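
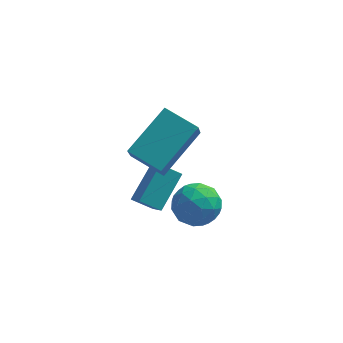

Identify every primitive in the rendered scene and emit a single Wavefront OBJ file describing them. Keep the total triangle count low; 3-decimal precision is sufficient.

v -1.87 -0.318 -1.497
v -1.885 -1.081 -0.507
v -0.784 1.07 -0.411
v -0.799 0.307 0.579
v -0.721 -0.887 -1.919
v -0.736 -1.65 -0.929
v 0.365 0.501 -0.833
v 0.35 -0.262 0.157
v -1.971 0.345 -4.554
v -1.594 -0.445 -3.823
v -1.372 1.503 -3.61
v -0.995 0.714 -2.88
v -1.225 0.306 -4.98
v -0.848 -0.483 -4.25
v -0.626 1.465 -4.037
v -0.249 0.675 -3.306
v 0.143 -0.097 -3.99
v 0.822 -0.649 -4.217
v -0.122 -0.911 -2.803
v 0.557 -1.463 -3.03
v 0.732 -0.619 -2.757
v 0.896 -0.116 -3.49
v -0.196 -1.444 -3.53
v -0.032 -0.941 -4.263
v 0.613 -1.481 -3.933
v 1.187 -0.971 -3.455
v -0.487 -0.589 -3.565
v 0.087 -0.079 -3.087
v 0.506 -0.301 -4.207
v 0.194 -1.259 -2.813
v 0.297 -0.763 -2.652
v 0.697 -1.087 -2.785
v 0.549 0.012 -3.78
v 0.948 -0.312 -3.914
v 0.896 -0.295 -3.055
v -0.248 -1.248 -3.106
v 0.151 -1.572 -3.24
v 0.003 -0.473 -4.235
v 0.403 -0.797 -4.368
v -0.196 -1.265 -3.965
v 0.782 -1.115 -4.174
v 0.626 -1.594 -3.477
v 0.184 -1.583 -3.77
v 0.28 -1.287 -4.201
v 1.119 -0.815 -3.893
v 0.964 -1.294 -3.196
v 1.067 -0.798 -3.035
v 1.163 -0.502 -3.466
v 0.996 -1.305 -3.726
v -0.264 -0.266 -3.824
v -0.419 -0.745 -3.127
v -0.463 -1.058 -3.554
v -0.367 -0.762 -3.985
v 0.074 0.034 -3.543
v -0.082 -0.445 -2.846
v 0.42 -0.273 -2.819
v 0.516 0.023 -3.25
v -0.296 -0.255 -3.294
f 2 4 1
f 5 2 1
f 1 4 3
f 3 5 1
f 2 8 4
f 6 2 5
f 6 8 2
f 4 8 3
f 7 5 3
f 3 8 7
f 7 6 5
f 8 6 7
f 10 12 9
f 13 10 9
f 9 12 11
f 11 13 9
f 10 16 12
f 14 10 13
f 14 16 10
f 12 16 11
f 15 13 11
f 11 16 15
f 15 14 13
f 16 14 15
f 17 54 33
f 54 28 57
f 33 57 22
f 54 57 33
f 17 33 29
f 33 22 34
f 29 34 18
f 33 34 29
f 17 29 38
f 29 18 39
f 38 39 24
f 29 39 38
f 17 38 50
f 38 24 53
f 50 53 27
f 38 53 50
f 17 50 54
f 50 27 58
f 54 58 28
f 50 58 54
f 18 34 45
f 34 22 48
f 45 48 26
f 34 48 45
f 22 57 35
f 57 28 56
f 35 56 21
f 57 56 35
f 28 58 55
f 58 27 51
f 55 51 19
f 58 51 55
f 27 53 52
f 53 24 40
f 52 40 23
f 53 40 52
f 24 39 44
f 39 18 41
f 44 41 25
f 39 41 44
f 20 46 32
f 46 26 47
f 32 47 21
f 46 47 32
f 20 32 30
f 32 21 31
f 30 31 19
f 32 31 30
f 20 30 37
f 30 19 36
f 37 36 23
f 30 36 37
f 20 37 42
f 37 23 43
f 42 43 25
f 37 43 42
f 20 42 46
f 42 25 49
f 46 49 26
f 42 49 46
f 21 47 35
f 47 26 48
f 35 48 22
f 47 48 35
f 19 31 55
f 31 21 56
f 55 56 28
f 31 56 55
f 23 36 52
f 36 19 51
f 52 51 27
f 36 51 52
f 25 43 44
f 43 23 40
f 44 40 24
f 43 40 44
f 26 49 45
f 49 25 41
f 45 41 18
f 49 41 45



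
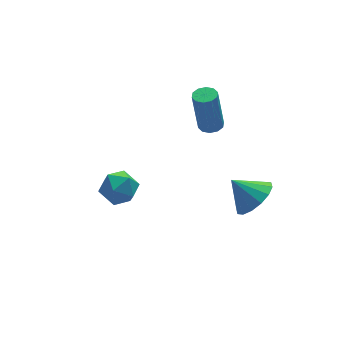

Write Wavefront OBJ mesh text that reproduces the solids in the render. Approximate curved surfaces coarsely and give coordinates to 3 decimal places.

v 3.803 0.77 -1.775
v 4.367 0.658 -1.701
v 4.122 0.819 0.428
v 3.557 0.93 0.355
v 4.328 1.013 -1.733
v 4.082 1.174 0.397
v 4.087 1.275 -1.78
v 3.842 1.435 0.35
v 3.739 1.344 -1.826
v 3.493 1.504 0.304
v 3.414 1.194 -1.852
v 3.169 1.354 0.278
v 3.238 0.881 -1.848
v 2.993 1.042 0.281
v 3.278 0.526 -1.817
v 3.032 0.687 0.313
v 3.518 0.265 -1.77
v 3.273 0.425 0.36
v 3.867 0.196 -1.724
v 3.621 0.356 0.406
v 4.191 0.346 -1.698
v 3.946 0.506 0.432
v -1.054 -1.178 -2.31
v -0.637 -1.84 -1.796
v -2.403 -1.62 -1.784
v -1.986 -2.282 -1.27
v -1.873 -1.378 -1.052
v -1.039 -1.105 -1.377
v -2.001 -2.355 -2.203
v -1.167 -2.082 -2.528
v -1.222 -2.567 -1.729
v -1.143 -1.963 -1.018
v -1.897 -1.497 -2.562
v -1.818 -0.893 -1.851
v 3.827 -3.716 -2.817
v 4.534 -3.961 -2.067
v 3.053 -3.024 -1.863
v 4.706 -3.483 -2.273
v 4.643 -3.067 -2.625
v 4.361 -2.825 -3.029
v 3.936 -2.821 -3.376
v 3.482 -3.058 -3.573
v 3.12 -3.47 -3.568
v 2.948 -3.948 -3.362
v 3.011 -4.364 -3.009
v 3.293 -4.606 -2.606
v 3.718 -4.61 -2.259
v 4.172 -4.373 -2.061
f 2 1 5
f 2 5 3
f 3 5 6
f 3 6 4
f 5 1 7
f 5 7 6
f 6 7 8
f 6 8 4
f 7 1 9
f 7 9 8
f 8 9 10
f 8 10 4
f 9 1 11
f 9 11 10
f 10 11 12
f 10 12 4
f 11 1 13
f 11 13 12
f 12 13 14
f 12 14 4
f 13 1 15
f 13 15 14
f 14 15 16
f 14 16 4
f 15 1 17
f 15 17 16
f 16 17 18
f 16 18 4
f 17 1 19
f 17 19 18
f 18 19 20
f 18 20 4
f 19 1 21
f 19 21 20
f 20 21 22
f 20 22 4
f 21 1 2
f 21 2 22
f 22 2 3
f 22 3 4
f 23 34 28
f 23 28 24
f 23 24 30
f 23 30 33
f 23 33 34
f 24 28 32
f 28 34 27
f 34 33 25
f 33 30 29
f 30 24 31
f 26 32 27
f 26 27 25
f 26 25 29
f 26 29 31
f 26 31 32
f 27 32 28
f 25 27 34
f 29 25 33
f 31 29 30
f 32 31 24
f 36 35 38
f 36 38 37
f 38 35 39
f 38 39 37
f 39 35 40
f 39 40 37
f 40 35 41
f 40 41 37
f 41 35 42
f 41 42 37
f 42 35 43
f 42 43 37
f 43 35 44
f 43 44 37
f 44 35 45
f 44 45 37
f 45 35 46
f 45 46 37
f 46 35 47
f 46 47 37
f 47 35 48
f 47 48 37
f 48 35 36
f 48 36 37



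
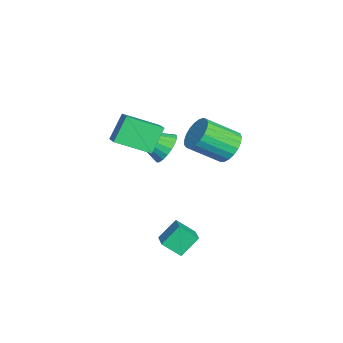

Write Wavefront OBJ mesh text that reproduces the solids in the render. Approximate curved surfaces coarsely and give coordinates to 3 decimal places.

v -2.013 4.135 1.348
v -1.561 3.727 0.685
v -1.375 2.236 1.729
v -1.827 2.645 2.392
v -1.286 3.895 0.875
v -1.1 2.404 1.92
v -1.136 4.104 1.147
v -0.95 2.613 2.191
v -1.138 4.319 1.453
v -0.952 2.828 2.498
v -1.291 4.501 1.742
v -1.105 3.011 2.786
v -1.569 4.621 1.962
v -1.383 3.13 3.007
v -1.924 4.657 2.076
v -1.738 3.166 3.121
v -2.294 4.602 2.064
v -2.108 3.111 3.109
v -2.615 4.467 1.928
v -2.429 2.976 2.973
v -2.833 4.275 1.692
v -2.647 2.784 2.737
v -2.908 4.058 1.396
v -2.722 2.567 2.441
v -2.829 3.855 1.092
v -2.643 2.364 2.137
v -2.609 3.7 0.832
v -2.423 2.209 1.877
v -2.285 3.621 0.661
v -2.099 2.13 1.706
v -1.915 3.63 0.609
v -1.729 2.139 1.654
v -2.946 1.329 0.576
v -2.233 1.581 1.026
v -3.034 -0.509 1.744
v -2.504 1.722 1.227
v -2.852 1.795 1.316
v -3.215 1.788 1.277
v -3.533 1.701 1.116
v -3.748 1.55 0.862
v -3.825 1.36 0.559
v -3.75 1.166 0.258
v -3.536 0.999 0.012
v -3.22 0.89 -0.136
v -2.857 0.856 -0.161
v -2.509 0.905 -0.059
v -2.236 1.026 0.153
v -2.087 1.2 0.438
v -2.085 1.397 0.747
v 2.403 1.096 -1.412
v 2.006 1.835 -0.567
v 2.485 1.925 -2.099
v 2.088 2.664 -1.255
v 3.352 1.256 -1.105
v 2.955 1.995 -0.261
v 3.434 2.085 -1.793
v 3.037 2.824 -0.948
v -0.088 -1.051 3.132
v -0.762 -0.526 4.303
v -0.191 0.556 2.352
v -0.865 1.082 3.523
v 0.725 -0.822 3.497
v 0.051 -0.296 4.668
v 0.622 0.786 2.717
v -0.052 1.311 3.888
f 2 1 5
f 2 5 3
f 3 5 6
f 3 6 4
f 5 1 7
f 5 7 6
f 6 7 8
f 6 8 4
f 7 1 9
f 7 9 8
f 8 9 10
f 8 10 4
f 9 1 11
f 9 11 10
f 10 11 12
f 10 12 4
f 11 1 13
f 11 13 12
f 12 13 14
f 12 14 4
f 13 1 15
f 13 15 14
f 14 15 16
f 14 16 4
f 15 1 17
f 15 17 16
f 16 17 18
f 16 18 4
f 17 1 19
f 17 19 18
f 18 19 20
f 18 20 4
f 19 1 21
f 19 21 20
f 20 21 22
f 20 22 4
f 21 1 23
f 21 23 22
f 22 23 24
f 22 24 4
f 23 1 25
f 23 25 24
f 24 25 26
f 24 26 4
f 25 1 27
f 25 27 26
f 26 27 28
f 26 28 4
f 27 1 29
f 27 29 28
f 28 29 30
f 28 30 4
f 29 1 31
f 29 31 30
f 30 31 32
f 30 32 4
f 31 1 2
f 31 2 32
f 32 2 3
f 32 3 4
f 34 33 36
f 34 36 35
f 36 33 37
f 36 37 35
f 37 33 38
f 37 38 35
f 38 33 39
f 38 39 35
f 39 33 40
f 39 40 35
f 40 33 41
f 40 41 35
f 41 33 42
f 41 42 35
f 42 33 43
f 42 43 35
f 43 33 44
f 43 44 35
f 44 33 45
f 44 45 35
f 45 33 46
f 45 46 35
f 46 33 47
f 46 47 35
f 47 33 48
f 47 48 35
f 48 33 49
f 48 49 35
f 49 33 34
f 49 34 35
f 51 53 50
f 54 51 50
f 50 53 52
f 52 54 50
f 51 57 53
f 55 51 54
f 55 57 51
f 53 57 52
f 56 54 52
f 52 57 56
f 56 55 54
f 57 55 56
f 59 61 58
f 62 59 58
f 58 61 60
f 60 62 58
f 59 65 61
f 63 59 62
f 63 65 59
f 61 65 60
f 64 62 60
f 60 65 64
f 64 63 62
f 65 63 64



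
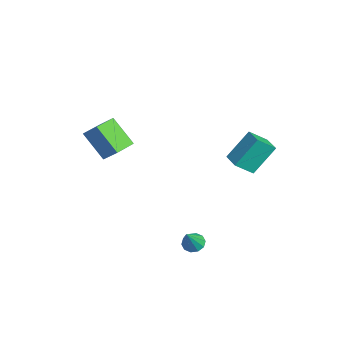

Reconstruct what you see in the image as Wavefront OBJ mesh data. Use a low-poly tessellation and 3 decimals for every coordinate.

v 2.827 3.206 2.644
v 2.913 2.132 3.506
v 2.531 4.519 4.308
v 2.618 3.445 5.17
v 4.062 3.375 2.73
v 4.149 2.301 3.592
v 3.767 4.688 4.394
v 3.853 3.614 5.256
v 3.592 0.153 -2.891
v 4.087 -0.114 -3.29
v 4.388 -0.433 -1.509
v 4.201 0.284 -3.187
v 4.082 0.631 -2.971
v 3.776 0.796 -2.725
v 3.399 0.716 -2.542
v 3.096 0.42 -2.493
v 2.982 0.022 -2.596
v 3.101 -0.326 -2.812
v 3.408 -0.491 -3.058
v 3.784 -0.41 -3.241
v -4.557 -3.642 2.186
v -3.852 -2.955 3.109
v -3.42 -2.675 0.598
v -2.715 -1.987 1.521
v -3.505 -4.793 2.239
v -2.8 -4.105 3.162
v -2.368 -3.825 0.651
v -1.663 -3.138 1.574
f 2 4 1
f 5 2 1
f 1 4 3
f 3 5 1
f 2 8 4
f 6 2 5
f 6 8 2
f 4 8 3
f 7 5 3
f 3 8 7
f 7 6 5
f 8 6 7
f 10 9 12
f 10 12 11
f 12 9 13
f 12 13 11
f 13 9 14
f 13 14 11
f 14 9 15
f 14 15 11
f 15 9 16
f 15 16 11
f 16 9 17
f 16 17 11
f 17 9 18
f 17 18 11
f 18 9 19
f 18 19 11
f 19 9 20
f 19 20 11
f 20 9 10
f 20 10 11
f 22 24 21
f 25 22 21
f 21 24 23
f 23 25 21
f 22 28 24
f 26 22 25
f 26 28 22
f 24 28 23
f 27 25 23
f 23 28 27
f 27 26 25
f 28 26 27



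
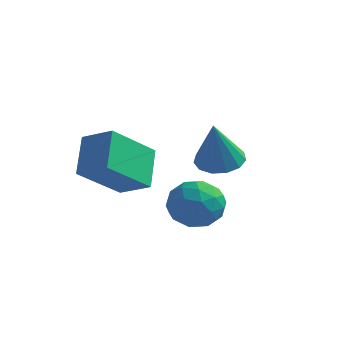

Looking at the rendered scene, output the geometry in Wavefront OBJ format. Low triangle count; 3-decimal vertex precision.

v 2.752 4.077 -0.936
v 3.267 4.715 -0.713
v 2.988 3.283 0.796
v 2.824 4.851 -0.591
v 2.358 4.74 -0.579
v 2.018 4.419 -0.679
v 1.91 3.989 -0.862
v 2.07 3.588 -1.068
v 2.446 3.341 -1.232
v 2.92 3.328 -1.302
v 3.34 3.553 -1.256
v 3.574 3.944 -1.109
v 3.547 4.378 -0.906
v 0.52 1.692 -2.117
v 0.031 0.028 -0.881
v 0.015 2.715 -0.939
v -0.474 1.051 0.297
v 1.674 1.709 -1.637
v 1.185 0.045 -0.401
v 1.169 2.732 -0.459
v 0.68 1.068 0.777
v 3.772 1.719 -1.219
v 4.627 1.243 -1.232
v 3.113 0.557 -2.068
v 3.968 0.081 -2.081
v 3.468 0.166 -1.244
v 3.875 0.884 -0.72
v 3.865 0.916 -2.58
v 4.272 1.634 -2.056
v 4.684 0.747 -2.073
v 4.438 0.284 -1.248
v 3.302 1.516 -2.052
v 3.056 1.053 -1.227
v 4.257 1.583 -1.151
v 3.483 0.217 -2.149
v 3.189 0.267 -1.657
v 3.691 -0.012 -1.665
v 3.816 1.372 -0.85
v 4.318 1.092 -0.858
v 3.636 0.459 -0.865
v 3.422 0.708 -2.442
v 3.924 0.428 -2.45
v 4.049 1.812 -1.635
v 4.551 1.533 -1.643
v 4.104 1.341 -2.435
v 4.793 1.012 -1.653
v 4.406 0.329 -2.152
v 4.346 0.819 -2.445
v 4.585 1.241 -2.137
v 4.649 0.739 -1.168
v 4.261 0.057 -1.667
v 3.967 0.106 -1.175
v 4.207 0.528 -0.867
v 4.682 0.448 -1.662
v 3.479 1.743 -1.633
v 3.091 1.061 -2.132
v 3.533 1.272 -2.433
v 3.773 1.694 -2.125
v 3.334 1.471 -1.148
v 2.947 0.788 -1.647
v 3.155 0.559 -1.163
v 3.394 0.981 -0.855
v 3.058 1.352 -1.638
f 2 1 4
f 2 4 3
f 4 1 5
f 4 5 3
f 5 1 6
f 5 6 3
f 6 1 7
f 6 7 3
f 7 1 8
f 7 8 3
f 8 1 9
f 8 9 3
f 9 1 10
f 9 10 3
f 10 1 11
f 10 11 3
f 11 1 12
f 11 12 3
f 12 1 13
f 12 13 3
f 13 1 2
f 13 2 3
f 15 17 14
f 18 15 14
f 14 17 16
f 16 18 14
f 15 21 17
f 19 15 18
f 19 21 15
f 17 21 16
f 20 18 16
f 16 21 20
f 20 19 18
f 21 19 20
f 22 59 38
f 59 33 62
f 38 62 27
f 59 62 38
f 22 38 34
f 38 27 39
f 34 39 23
f 38 39 34
f 22 34 43
f 34 23 44
f 43 44 29
f 34 44 43
f 22 43 55
f 43 29 58
f 55 58 32
f 43 58 55
f 22 55 59
f 55 32 63
f 59 63 33
f 55 63 59
f 23 39 50
f 39 27 53
f 50 53 31
f 39 53 50
f 27 62 40
f 62 33 61
f 40 61 26
f 62 61 40
f 33 63 60
f 63 32 56
f 60 56 24
f 63 56 60
f 32 58 57
f 58 29 45
f 57 45 28
f 58 45 57
f 29 44 49
f 44 23 46
f 49 46 30
f 44 46 49
f 25 51 37
f 51 31 52
f 37 52 26
f 51 52 37
f 25 37 35
f 37 26 36
f 35 36 24
f 37 36 35
f 25 35 42
f 35 24 41
f 42 41 28
f 35 41 42
f 25 42 47
f 42 28 48
f 47 48 30
f 42 48 47
f 25 47 51
f 47 30 54
f 51 54 31
f 47 54 51
f 26 52 40
f 52 31 53
f 40 53 27
f 52 53 40
f 24 36 60
f 36 26 61
f 60 61 33
f 36 61 60
f 28 41 57
f 41 24 56
f 57 56 32
f 41 56 57
f 30 48 49
f 48 28 45
f 49 45 29
f 48 45 49
f 31 54 50
f 54 30 46
f 50 46 23
f 54 46 50



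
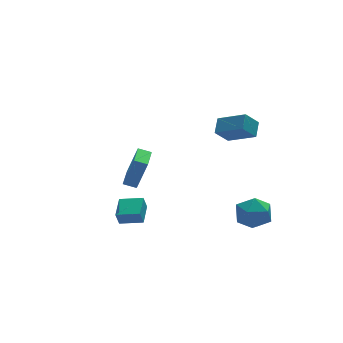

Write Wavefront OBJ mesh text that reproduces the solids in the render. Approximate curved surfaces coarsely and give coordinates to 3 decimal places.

v 3.577 -2.317 -2.286
v 4.015 -2.74 -3.294
v 2.705 -3.98 -1.966
v 3.143 -4.403 -2.974
v 3.86 -4.188 -2.065
v 4.399 -3.16 -2.262
v 2.321 -3.56 -2.998
v 2.86 -2.532 -3.195
v 3.239 -3.509 -3.734
v 4.19 -3.896 -3.157
v 2.53 -2.824 -2.103
v 3.481 -3.211 -1.526
v -2.416 2.124 -2.541
v -1.806 1.922 -0.574
v -1.701 3.61 -2.611
v -1.091 3.408 -0.643
v -1.709 1.772 -2.797
v -1.099 1.57 -0.829
v -0.994 3.258 -2.866
v -0.384 3.056 -0.899
v 3.112 -2.146 3.501
v 3.576 -1.332 4.077
v 1.957 -0.894 2.661
v 2.421 -0.079 3.236
v 3.959 -1.981 2.584
v 4.423 -1.166 3.159
v 2.804 -0.728 1.743
v 3.268 0.086 2.319
v -4.561 -4.126 -1.078
v -4.791 -4.229 -0.266
v -3.978 -2.927 -0.76
v -4.208 -3.031 0.052
v -3.412 -4.749 -0.832
v -3.642 -4.853 -0.02
v -2.829 -3.551 -0.514
v -3.059 -3.654 0.298
f 1 12 6
f 1 6 2
f 1 2 8
f 1 8 11
f 1 11 12
f 2 6 10
f 6 12 5
f 12 11 3
f 11 8 7
f 8 2 9
f 4 10 5
f 4 5 3
f 4 3 7
f 4 7 9
f 4 9 10
f 5 10 6
f 3 5 12
f 7 3 11
f 9 7 8
f 10 9 2
f 14 16 13
f 17 14 13
f 13 16 15
f 15 17 13
f 14 20 16
f 18 14 17
f 18 20 14
f 16 20 15
f 19 17 15
f 15 20 19
f 19 18 17
f 20 18 19
f 22 24 21
f 25 22 21
f 21 24 23
f 23 25 21
f 22 28 24
f 26 22 25
f 26 28 22
f 24 28 23
f 27 25 23
f 23 28 27
f 27 26 25
f 28 26 27
f 30 32 29
f 33 30 29
f 29 32 31
f 31 33 29
f 30 36 32
f 34 30 33
f 34 36 30
f 32 36 31
f 35 33 31
f 31 36 35
f 35 34 33
f 36 34 35



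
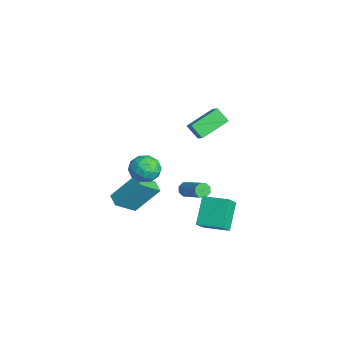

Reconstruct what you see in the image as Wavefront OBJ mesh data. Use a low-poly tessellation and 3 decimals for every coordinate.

v -1.945 1.342 -3.523
v -1.641 1.093 -3.864
v -0.072 1.629 -2.858
v -0.375 1.878 -2.517
v -1.706 1.472 -3.966
v -0.136 2.009 -2.96
v -1.91 1.775 -3.808
v -0.34 2.312 -2.803
v -2.135 1.824 -3.484
v -0.565 2.361 -2.478
v -2.248 1.591 -3.182
v -0.679 2.127 -2.176
v -2.184 1.211 -3.08
v -0.614 1.748 -2.074
v -1.98 0.908 -3.237
v -0.41 1.445 -2.232
v -1.755 0.859 -3.562
v -0.185 1.396 -2.556
v -3.946 1.906 0.446
v -3.228 1.983 0.967
v -4.619 3.643 1.117
v -3.901 3.72 1.637
v -3.419 2.42 -0.357
v -2.701 2.497 0.163
v -4.092 4.157 0.313
v -3.374 4.234 0.834
v 0.916 -2.601 -1.546
v 1.235 -3.786 -0.566
v 1.127 -1.249 0.021
v 1.446 -2.434 1.001
v 1.734 -2.526 -1.721
v 2.053 -3.711 -0.741
v 1.945 -1.174 -0.154
v 2.264 -2.359 0.826
v 2.47 1.117 -3.332
v 3.014 0.534 -2.518
v 1.272 1.813 -2.032
v 1.816 1.23 -1.218
v 3.424 2.33 -3.102
v 3.968 1.747 -2.288
v 2.226 3.026 -1.802
v 2.77 2.443 -0.988
v 3.889 -1.982 2.584
v 4.417 -1.885 3.338
v 3.123 -3.075 3.262
v 3.651 -2.978 4.016
v 3.052 -2.312 3.781
v 3.526 -1.637 3.362
v 4.014 -3.323 3.238
v 4.488 -2.648 2.819
v 4.494 -2.713 3.742
v 3.9 -2.089 4.077
v 3.64 -2.871 2.523
v 3.046 -2.247 2.858
v 4.22 -1.838 2.901
v 3.32 -3.122 3.699
v 2.968 -2.731 3.56
v 3.278 -2.674 4.003
v 3.697 -1.692 2.915
v 4.007 -1.634 3.359
v 3.205 -1.886 3.619
v 3.533 -3.326 3.241
v 3.843 -3.268 3.685
v 4.262 -2.286 2.597
v 4.572 -2.229 3.04
v 4.335 -3.074 2.981
v 4.576 -2.267 3.582
v 4.126 -2.91 3.981
v 4.339 -3.113 3.524
v 4.618 -2.716 3.277
v 4.227 -1.9 3.779
v 3.776 -2.542 4.178
v 3.424 -2.151 4.04
v 3.703 -1.754 3.793
v 4.272 -2.387 4.017
v 3.764 -2.418 2.422
v 3.313 -3.06 2.821
v 3.837 -3.206 2.807
v 4.116 -2.809 2.56
v 3.414 -2.05 2.619
v 2.964 -2.693 3.018
v 2.922 -2.244 3.323
v 3.201 -1.847 3.076
v 3.268 -2.573 2.583
f 2 1 5
f 2 5 3
f 3 5 6
f 3 6 4
f 5 1 7
f 5 7 6
f 6 7 8
f 6 8 4
f 7 1 9
f 7 9 8
f 8 9 10
f 8 10 4
f 9 1 11
f 9 11 10
f 10 11 12
f 10 12 4
f 11 1 13
f 11 13 12
f 12 13 14
f 12 14 4
f 13 1 15
f 13 15 14
f 14 15 16
f 14 16 4
f 15 1 17
f 15 17 16
f 16 17 18
f 16 18 4
f 17 1 2
f 17 2 18
f 18 2 3
f 18 3 4
f 20 22 19
f 23 20 19
f 19 22 21
f 21 23 19
f 20 26 22
f 24 20 23
f 24 26 20
f 22 26 21
f 25 23 21
f 21 26 25
f 25 24 23
f 26 24 25
f 28 30 27
f 31 28 27
f 27 30 29
f 29 31 27
f 28 34 30
f 32 28 31
f 32 34 28
f 30 34 29
f 33 31 29
f 29 34 33
f 33 32 31
f 34 32 33
f 36 38 35
f 39 36 35
f 35 38 37
f 37 39 35
f 36 42 38
f 40 36 39
f 40 42 36
f 38 42 37
f 41 39 37
f 37 42 41
f 41 40 39
f 42 40 41
f 43 80 59
f 80 54 83
f 59 83 48
f 80 83 59
f 43 59 55
f 59 48 60
f 55 60 44
f 59 60 55
f 43 55 64
f 55 44 65
f 64 65 50
f 55 65 64
f 43 64 76
f 64 50 79
f 76 79 53
f 64 79 76
f 43 76 80
f 76 53 84
f 80 84 54
f 76 84 80
f 44 60 71
f 60 48 74
f 71 74 52
f 60 74 71
f 48 83 61
f 83 54 82
f 61 82 47
f 83 82 61
f 54 84 81
f 84 53 77
f 81 77 45
f 84 77 81
f 53 79 78
f 79 50 66
f 78 66 49
f 79 66 78
f 50 65 70
f 65 44 67
f 70 67 51
f 65 67 70
f 46 72 58
f 72 52 73
f 58 73 47
f 72 73 58
f 46 58 56
f 58 47 57
f 56 57 45
f 58 57 56
f 46 56 63
f 56 45 62
f 63 62 49
f 56 62 63
f 46 63 68
f 63 49 69
f 68 69 51
f 63 69 68
f 46 68 72
f 68 51 75
f 72 75 52
f 68 75 72
f 47 73 61
f 73 52 74
f 61 74 48
f 73 74 61
f 45 57 81
f 57 47 82
f 81 82 54
f 57 82 81
f 49 62 78
f 62 45 77
f 78 77 53
f 62 77 78
f 51 69 70
f 69 49 66
f 70 66 50
f 69 66 70
f 52 75 71
f 75 51 67
f 71 67 44
f 75 67 71



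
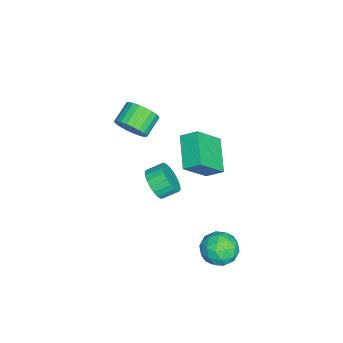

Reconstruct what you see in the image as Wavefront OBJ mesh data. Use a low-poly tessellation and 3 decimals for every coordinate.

v 1.234 2.063 0.918
v -0.64 1.536 1.877
v 1.285 3.016 1.541
v -0.589 2.49 2.5
v 2.309 1.01 2.44
v 0.435 0.484 3.399
v 2.36 1.964 3.063
v 0.486 1.437 4.022
v 3.359 4.053 -2.948
v 3.98 3.695 -3.842
v 2.22 2.605 -3.158
v 2.841 2.247 -4.052
v 3.28 2.201 -2.994
v 3.984 3.096 -2.865
v 2.216 3.204 -4.135
v 2.92 4.099 -4.006
v 3.273 3.17 -4.576
v 3.931 2.55 -3.871
v 2.269 3.75 -3.129
v 2.927 3.13 -2.424
v 3.77 4.001 -3.377
v 2.43 2.299 -3.623
v 2.689 2.272 -3.002
v 3.053 2.061 -3.527
v 3.772 3.649 -2.802
v 4.137 3.439 -3.328
v 3.725 2.561 -2.829
v 2.063 2.861 -3.672
v 2.428 2.651 -4.198
v 3.147 4.239 -3.473
v 3.511 4.028 -3.998
v 2.475 3.739 -4.171
v 3.719 3.482 -4.334
v 3.049 2.631 -4.457
v 2.682 3.193 -4.506
v 3.096 3.719 -4.43
v 4.106 3.117 -3.919
v 3.436 2.266 -4.043
v 3.694 2.24 -3.421
v 4.108 2.766 -3.345
v 3.69 2.809 -4.35
v 2.764 4.034 -2.957
v 2.094 3.183 -3.081
v 2.092 3.534 -3.655
v 2.506 4.06 -3.579
v 3.151 3.669 -2.543
v 2.481 2.818 -2.666
v 3.104 2.581 -2.57
v 3.518 3.107 -2.494
v 2.51 3.491 -2.65
v 3.282 -0.333 1.819
v 4.048 -0.407 2.41
v 3.744 0.44 2.911
v 2.978 0.513 2.321
v 4.194 -0.178 2.111
v 3.89 0.669 2.612
v 4.182 0.024 1.762
v 3.878 0.871 2.263
v 4.015 0.164 1.423
v 3.71 1.011 1.924
v 3.72 0.218 1.153
v 3.416 1.065 1.654
v 3.35 0.177 0.998
v 3.046 1.024 1.499
v 2.969 0.048 0.985
v 2.664 0.895 1.486
v 2.641 -0.148 1.116
v 2.337 0.699 1.617
v 2.424 -0.375 1.369
v 2.12 0.472 1.87
v 2.356 -0.595 1.7
v 2.052 0.252 2.201
v 2.448 -0.77 2.051
v 2.143 0.077 2.552
v 2.684 -0.87 2.363
v 2.379 -0.023 2.864
v 3.023 -0.877 2.58
v 2.719 -0.03 3.081
v 3.408 -0.789 2.666
v 3.103 0.057 3.167
v 3.77 -0.623 2.606
v 3.466 0.223 3.107
v -3.14 -3.005 -0.16
v -2.803 -3.469 0.719
v -3.982 -2.998 1.42
v -4.32 -2.535 0.54
v -2.633 -3.097 0.755
v -3.813 -2.627 1.455
v -2.542 -2.712 0.651
v -3.721 -2.241 1.351
v -2.541 -2.371 0.423
v -3.72 -1.901 1.124
v -2.631 -2.127 0.107
v -3.81 -1.656 0.808
v -2.799 -2.016 -0.25
v -3.978 -1.546 0.451
v -3.019 -2.056 -0.593
v -4.198 -1.586 0.107
v -3.258 -2.241 -0.871
v -4.437 -1.771 -0.17
v -3.478 -2.542 -1.04
v -4.657 -2.071 -0.339
v -3.647 -2.913 -1.075
v -4.827 -2.443 -0.375
v -3.739 -3.299 -0.971
v -4.918 -2.828 -0.271
v -3.74 -3.639 -0.744
v -4.919 -3.169 -0.043
v -3.65 -3.884 -0.428
v -4.829 -3.413 0.273
v -3.482 -3.994 -0.071
v -4.661 -3.524 0.63
v -3.262 -3.954 0.273
v -4.441 -3.484 0.973
v -3.023 -3.769 0.55
v -4.202 -3.299 1.251
f 2 4 1
f 5 2 1
f 1 4 3
f 3 5 1
f 2 8 4
f 6 2 5
f 6 8 2
f 4 8 3
f 7 5 3
f 3 8 7
f 7 6 5
f 8 6 7
f 9 46 25
f 46 20 49
f 25 49 14
f 46 49 25
f 9 25 21
f 25 14 26
f 21 26 10
f 25 26 21
f 9 21 30
f 21 10 31
f 30 31 16
f 21 31 30
f 9 30 42
f 30 16 45
f 42 45 19
f 30 45 42
f 9 42 46
f 42 19 50
f 46 50 20
f 42 50 46
f 10 26 37
f 26 14 40
f 37 40 18
f 26 40 37
f 14 49 27
f 49 20 48
f 27 48 13
f 49 48 27
f 20 50 47
f 50 19 43
f 47 43 11
f 50 43 47
f 19 45 44
f 45 16 32
f 44 32 15
f 45 32 44
f 16 31 36
f 31 10 33
f 36 33 17
f 31 33 36
f 12 38 24
f 38 18 39
f 24 39 13
f 38 39 24
f 12 24 22
f 24 13 23
f 22 23 11
f 24 23 22
f 12 22 29
f 22 11 28
f 29 28 15
f 22 28 29
f 12 29 34
f 29 15 35
f 34 35 17
f 29 35 34
f 12 34 38
f 34 17 41
f 38 41 18
f 34 41 38
f 13 39 27
f 39 18 40
f 27 40 14
f 39 40 27
f 11 23 47
f 23 13 48
f 47 48 20
f 23 48 47
f 15 28 44
f 28 11 43
f 44 43 19
f 28 43 44
f 17 35 36
f 35 15 32
f 36 32 16
f 35 32 36
f 18 41 37
f 41 17 33
f 37 33 10
f 41 33 37
f 52 51 55
f 52 55 53
f 53 55 56
f 53 56 54
f 55 51 57
f 55 57 56
f 56 57 58
f 56 58 54
f 57 51 59
f 57 59 58
f 58 59 60
f 58 60 54
f 59 51 61
f 59 61 60
f 60 61 62
f 60 62 54
f 61 51 63
f 61 63 62
f 62 63 64
f 62 64 54
f 63 51 65
f 63 65 64
f 64 65 66
f 64 66 54
f 65 51 67
f 65 67 66
f 66 67 68
f 66 68 54
f 67 51 69
f 67 69 68
f 68 69 70
f 68 70 54
f 69 51 71
f 69 71 70
f 70 71 72
f 70 72 54
f 71 51 73
f 71 73 72
f 72 73 74
f 72 74 54
f 73 51 75
f 73 75 74
f 74 75 76
f 74 76 54
f 75 51 77
f 75 77 76
f 76 77 78
f 76 78 54
f 77 51 79
f 77 79 78
f 78 79 80
f 78 80 54
f 79 51 81
f 79 81 80
f 80 81 82
f 80 82 54
f 81 51 52
f 81 52 82
f 82 52 53
f 82 53 54
f 84 83 87
f 84 87 85
f 85 87 88
f 85 88 86
f 87 83 89
f 87 89 88
f 88 89 90
f 88 90 86
f 89 83 91
f 89 91 90
f 90 91 92
f 90 92 86
f 91 83 93
f 91 93 92
f 92 93 94
f 92 94 86
f 93 83 95
f 93 95 94
f 94 95 96
f 94 96 86
f 95 83 97
f 95 97 96
f 96 97 98
f 96 98 86
f 97 83 99
f 97 99 98
f 98 99 100
f 98 100 86
f 99 83 101
f 99 101 100
f 100 101 102
f 100 102 86
f 101 83 103
f 101 103 102
f 102 103 104
f 102 104 86
f 103 83 105
f 103 105 104
f 104 105 106
f 104 106 86
f 105 83 107
f 105 107 106
f 106 107 108
f 106 108 86
f 107 83 109
f 107 109 108
f 108 109 110
f 108 110 86
f 109 83 111
f 109 111 110
f 110 111 112
f 110 112 86
f 111 83 113
f 111 113 112
f 112 113 114
f 112 114 86
f 113 83 115
f 113 115 114
f 114 115 116
f 114 116 86
f 115 83 84
f 115 84 116
f 116 84 85
f 116 85 86



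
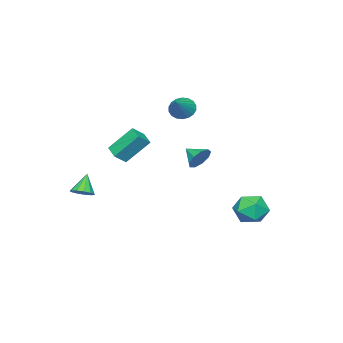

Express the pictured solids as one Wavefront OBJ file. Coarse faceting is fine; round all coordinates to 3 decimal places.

v -4.378 -1.779 3.186
v -4.026 -1.528 2.549
v -3.082 -1.341 4.074
v -4.194 -1.25 2.658
v -4.399 -1.077 2.871
v -4.599 -1.042 3.147
v -4.756 -1.154 3.43
v -4.838 -1.389 3.666
v -4.828 -1.702 3.806
v -4.73 -2.029 3.824
v -4.561 -2.307 3.715
v -4.357 -2.481 3.502
v -4.156 -2.515 3.226
v -4 -2.404 2.942
v -3.918 -2.168 2.707
v -3.927 -1.856 2.567
v -1.568 -3.84 0.281
v -0.901 -4.1 0.843
v -2.35 -2.832 1.675
v -1.683 -3.092 2.237
v -1.017 -3.028 0.003
v -0.35 -3.288 0.565
v -1.799 -2.02 1.397
v -1.132 -2.28 1.959
v -2.285 0.783 0.685
v -1.985 1.07 1.345
v -2.395 -0.183 1.155
v -2.515 1.13 1.344
v -2.938 1.028 1.035
v -3.055 0.811 0.562
v -2.812 0.581 0.146
v -2.322 0.445 -0.017
v -1.815 0.468 0.148
v -1.528 0.638 0.564
v -1.595 0.876 1.037
v 2.028 -3.573 -1.357
v 2.423 -3.151 -1.037
v 1.352 -3.767 -0.263
v 2.143 -2.949 -1.174
v 1.826 -2.944 -1.369
v 1.574 -3.139 -1.56
v 1.465 -3.472 -1.686
v 1.535 -3.836 -1.708
v 1.762 -4.117 -1.618
v 2.073 -4.225 -1.445
v 2.37 -4.126 -1.244
v 2.558 -3.851 -1.079
v 2.578 -3.488 -1.002
v -4.075 3.608 -2.734
v -3.383 4.396 -2.562
v -2.797 2.464 -2.638
v -2.105 3.252 -2.466
v -2.824 3.004 -1.724
v -3.614 3.711 -1.783
v -2.566 3.149 -3.417
v -3.356 3.856 -3.476
v -2.451 4.112 -2.984
v -2.61 4.022 -1.937
v -3.57 2.838 -3.263
v -3.729 2.748 -2.216
f 2 1 4
f 2 4 3
f 4 1 5
f 4 5 3
f 5 1 6
f 5 6 3
f 6 1 7
f 6 7 3
f 7 1 8
f 7 8 3
f 8 1 9
f 8 9 3
f 9 1 10
f 9 10 3
f 10 1 11
f 10 11 3
f 11 1 12
f 11 12 3
f 12 1 13
f 12 13 3
f 13 1 14
f 13 14 3
f 14 1 15
f 14 15 3
f 15 1 16
f 15 16 3
f 16 1 2
f 16 2 3
f 18 20 17
f 21 18 17
f 17 20 19
f 19 21 17
f 18 24 20
f 22 18 21
f 22 24 18
f 20 24 19
f 23 21 19
f 19 24 23
f 23 22 21
f 24 22 23
f 26 25 28
f 26 28 27
f 28 25 29
f 28 29 27
f 29 25 30
f 29 30 27
f 30 25 31
f 30 31 27
f 31 25 32
f 31 32 27
f 32 25 33
f 32 33 27
f 33 25 34
f 33 34 27
f 34 25 35
f 34 35 27
f 35 25 26
f 35 26 27
f 37 36 39
f 37 39 38
f 39 36 40
f 39 40 38
f 40 36 41
f 40 41 38
f 41 36 42
f 41 42 38
f 42 36 43
f 42 43 38
f 43 36 44
f 43 44 38
f 44 36 45
f 44 45 38
f 45 36 46
f 45 46 38
f 46 36 47
f 46 47 38
f 47 36 48
f 47 48 38
f 48 36 37
f 48 37 38
f 49 60 54
f 49 54 50
f 49 50 56
f 49 56 59
f 49 59 60
f 50 54 58
f 54 60 53
f 60 59 51
f 59 56 55
f 56 50 57
f 52 58 53
f 52 53 51
f 52 51 55
f 52 55 57
f 52 57 58
f 53 58 54
f 51 53 60
f 55 51 59
f 57 55 56
f 58 57 50



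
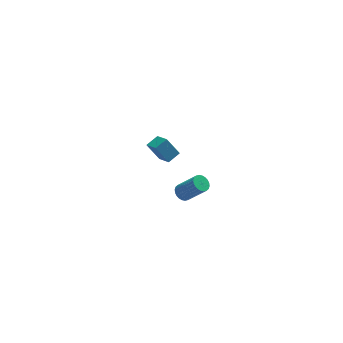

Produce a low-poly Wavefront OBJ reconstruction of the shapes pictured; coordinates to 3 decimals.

v 0.871 2.882 -2.254
v 1.6 3.248 -1.98
v 0.605 3.921 -2.934
v 1.334 4.286 -2.661
v 1.486 2.394 -3.239
v 2.215 2.759 -2.966
v 1.22 3.432 -3.92
v 1.949 3.798 -3.646
v 0.643 -3.676 0.594
v 0.959 -3.263 0.577
v 1.793 -3.851 1.81
v 1.477 -4.264 1.826
v 0.815 -3.198 0.705
v 1.649 -3.786 1.938
v 0.646 -3.206 0.816
v 1.48 -3.794 2.049
v 0.476 -3.285 0.893
v 1.31 -3.873 2.126
v 0.331 -3.424 0.925
v 1.165 -4.012 2.157
v 0.234 -3.601 0.906
v 1.068 -4.189 2.139
v 0.199 -3.79 0.84
v 1.033 -4.378 2.072
v 0.232 -3.961 0.736
v 1.066 -4.549 1.968
v 0.327 -4.089 0.61
v 1.161 -4.677 1.843
v 0.471 -4.154 0.482
v 1.305 -4.742 1.715
v 0.64 -4.146 0.371
v 1.474 -4.734 1.604
v 0.81 -4.067 0.294
v 1.644 -4.655 1.527
v 0.955 -3.928 0.263
v 1.789 -4.516 1.495
v 1.052 -3.751 0.281
v 1.886 -4.339 1.514
v 1.087 -3.562 0.348
v 1.921 -4.15 1.58
v 1.054 -3.391 0.452
v 1.888 -3.979 1.684
f 2 4 1
f 5 2 1
f 1 4 3
f 3 5 1
f 2 8 4
f 6 2 5
f 6 8 2
f 4 8 3
f 7 5 3
f 3 8 7
f 7 6 5
f 8 6 7
f 10 9 13
f 10 13 11
f 11 13 14
f 11 14 12
f 13 9 15
f 13 15 14
f 14 15 16
f 14 16 12
f 15 9 17
f 15 17 16
f 16 17 18
f 16 18 12
f 17 9 19
f 17 19 18
f 18 19 20
f 18 20 12
f 19 9 21
f 19 21 20
f 20 21 22
f 20 22 12
f 21 9 23
f 21 23 22
f 22 23 24
f 22 24 12
f 23 9 25
f 23 25 24
f 24 25 26
f 24 26 12
f 25 9 27
f 25 27 26
f 26 27 28
f 26 28 12
f 27 9 29
f 27 29 28
f 28 29 30
f 28 30 12
f 29 9 31
f 29 31 30
f 30 31 32
f 30 32 12
f 31 9 33
f 31 33 32
f 32 33 34
f 32 34 12
f 33 9 35
f 33 35 34
f 34 35 36
f 34 36 12
f 35 9 37
f 35 37 36
f 36 37 38
f 36 38 12
f 37 9 39
f 37 39 38
f 38 39 40
f 38 40 12
f 39 9 41
f 39 41 40
f 40 41 42
f 40 42 12
f 41 9 10
f 41 10 42
f 42 10 11
f 42 11 12



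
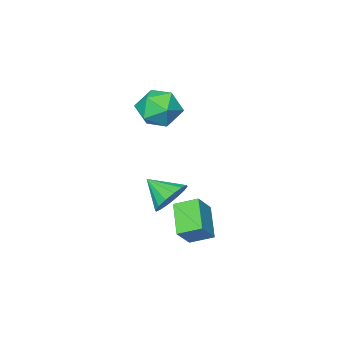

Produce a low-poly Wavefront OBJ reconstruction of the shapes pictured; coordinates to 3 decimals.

v -2.358 -1.546 -3.241
v -2.014 -0.954 -2.499
v -1.982 -2.794 -2.419
v -2.518 -1.032 -2.386
v -2.98 -1.248 -2.502
v -3.275 -1.544 -2.817
v -3.325 -1.841 -3.244
v -3.115 -2.058 -3.671
v -2.703 -2.139 -3.982
v -2.198 -2.061 -4.095
v -1.737 -1.845 -3.979
v -1.442 -1.549 -3.664
v -1.392 -1.252 -3.237
v -1.602 -1.034 -2.81
v -3.02 -1.494 2.054
v -1.958 -1.35 2.462
v -2.662 -3.29 1.758
v -1.6 -3.146 2.166
v -2.5 -3.076 2.872
v -2.722 -1.966 3.055
v -1.898 -2.674 1.165
v -2.12 -1.564 1.348
v -1.265 -2.079 1.913
v -1.637 -2.328 2.968
v -2.983 -2.312 1.252
v -3.355 -2.561 2.307
v -1.691 0.204 -3.086
v -0.841 0.384 -2.134
v -2.378 1.035 -2.63
v -1.527 1.214 -1.677
v -0.873 1.406 -4.043
v -0.022 1.585 -3.09
v -1.559 2.236 -3.586
v -0.709 2.416 -2.634
f 2 1 4
f 2 4 3
f 4 1 5
f 4 5 3
f 5 1 6
f 5 6 3
f 6 1 7
f 6 7 3
f 7 1 8
f 7 8 3
f 8 1 9
f 8 9 3
f 9 1 10
f 9 10 3
f 10 1 11
f 10 11 3
f 11 1 12
f 11 12 3
f 12 1 13
f 12 13 3
f 13 1 14
f 13 14 3
f 14 1 2
f 14 2 3
f 15 26 20
f 15 20 16
f 15 16 22
f 15 22 25
f 15 25 26
f 16 20 24
f 20 26 19
f 26 25 17
f 25 22 21
f 22 16 23
f 18 24 19
f 18 19 17
f 18 17 21
f 18 21 23
f 18 23 24
f 19 24 20
f 17 19 26
f 21 17 25
f 23 21 22
f 24 23 16
f 28 30 27
f 31 28 27
f 27 30 29
f 29 31 27
f 28 34 30
f 32 28 31
f 32 34 28
f 30 34 29
f 33 31 29
f 29 34 33
f 33 32 31
f 34 32 33



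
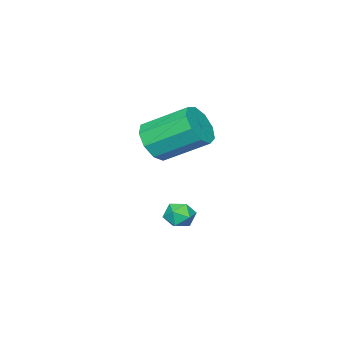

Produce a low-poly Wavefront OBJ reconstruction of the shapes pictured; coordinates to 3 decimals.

v -2.759 -4.668 2.724
v -2.042 -4.78 3.397
v -2.843 -3.124 4.528
v -3.561 -3.012 3.856
v -1.84 -4.352 2.913
v -2.642 -2.696 4.044
v -2.069 -4.072 2.34
v -2.87 -2.415 3.471
v -2.621 -4.071 1.947
v -3.422 -2.414 3.079
v -3.237 -4.349 1.918
v -4.039 -2.692 3.049
v -3.63 -4.777 2.266
v -4.432 -3.12 3.398
v -3.616 -5.154 2.829
v -4.417 -3.497 3.96
v -3.201 -5.304 3.342
v -4.002 -3.647 4.473
v -2.579 -5.156 3.567
v -3.38 -3.5 4.698
v -3.014 -3.073 -0.982
v -2.649 -3.612 -0.711
v -3.691 -3.808 -1.529
v -3.326 -4.347 -1.258
v -3.73 -3.948 -0.84
v -3.311 -3.494 -0.502
v -3.029 -3.926 -1.738
v -2.61 -3.472 -1.4
v -2.658 -4.138 -1.178
v -3.091 -4.152 -0.623
v -3.249 -3.268 -1.617
v -3.682 -3.282 -1.062
f 2 1 5
f 2 5 3
f 3 5 6
f 3 6 4
f 5 1 7
f 5 7 6
f 6 7 8
f 6 8 4
f 7 1 9
f 7 9 8
f 8 9 10
f 8 10 4
f 9 1 11
f 9 11 10
f 10 11 12
f 10 12 4
f 11 1 13
f 11 13 12
f 12 13 14
f 12 14 4
f 13 1 15
f 13 15 14
f 14 15 16
f 14 16 4
f 15 1 17
f 15 17 16
f 16 17 18
f 16 18 4
f 17 1 19
f 17 19 18
f 18 19 20
f 18 20 4
f 19 1 2
f 19 2 20
f 20 2 3
f 20 3 4
f 21 32 26
f 21 26 22
f 21 22 28
f 21 28 31
f 21 31 32
f 22 26 30
f 26 32 25
f 32 31 23
f 31 28 27
f 28 22 29
f 24 30 25
f 24 25 23
f 24 23 27
f 24 27 29
f 24 29 30
f 25 30 26
f 23 25 32
f 27 23 31
f 29 27 28
f 30 29 22



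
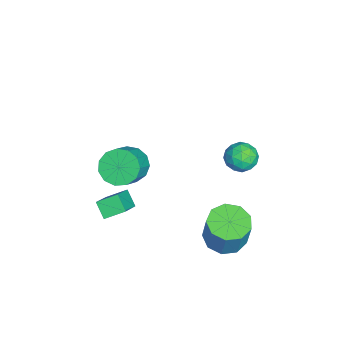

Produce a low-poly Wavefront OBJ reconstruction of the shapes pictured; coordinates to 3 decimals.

v 0.995 -3.023 -1.134
v 0.406 -3.399 -0.535
v 0.846 -2.075 -0.684
v 0.257 -2.451 -0.085
v 2.363 -3.349 0.005
v 1.774 -3.725 0.604
v 2.214 -2.401 0.455
v 1.625 -2.777 1.054
v 1.426 1.924 -2.181
v 2.395 1.782 -2.467
v 2.922 1.953 -0.765
v 1.954 2.096 -0.479
v 2.238 2.461 -2.486
v 2.765 2.633 -0.785
v 1.701 2.89 -2.363
v 2.228 3.061 -0.661
v 1.036 2.866 -2.155
v 1.563 3.037 -0.453
v 0.553 2.402 -1.958
v 1.08 2.573 -0.257
v 0.479 1.714 -1.866
v 1.006 1.886 -0.164
v 0.848 1.125 -1.921
v 1.376 1.296 -0.219
v 1.488 0.91 -2.098
v 2.015 1.081 -0.396
v 2.099 1.169 -2.313
v 2.626 1.34 -0.611
v -3.473 -2.617 -2.207
v -2.796 -2.228 -2.831
v -1.43 -2.593 -1.577
v -2.107 -2.983 -0.953
v -2.978 -1.803 -2.509
v -1.612 -2.168 -1.255
v -3.317 -1.636 -2.091
v -1.951 -2.002 -0.837
v -3.706 -1.782 -1.71
v -2.34 -2.147 -0.456
v -4.021 -2.192 -1.487
v -2.655 -2.557 -0.232
v -4.162 -2.738 -1.492
v -2.796 -3.103 -0.238
v -4.084 -3.245 -1.724
v -2.718 -3.61 -0.47
v -3.812 -3.553 -2.11
v -2.446 -3.918 -0.856
v -3.433 -3.564 -2.527
v -2.067 -3.929 -1.272
v -3.066 -3.275 -2.842
v -1.7 -3.64 -1.587
v -2.829 -2.777 -2.955
v -1.463 -3.142 -1.701
v 1.008 2.827 4.363
v 1.327 3.288 3.793
v 1.433 1.772 3.747
v 1.752 2.233 3.177
v 2.065 2.233 3.913
v 1.802 2.885 4.293
v 0.958 2.175 3.247
v 0.695 2.827 3.627
v 1.296 2.885 3.103
v 1.98 2.921 3.515
v 0.78 2.139 4.025
v 1.464 2.175 4.437
v 1.13 3.15 4.132
v 1.63 1.91 3.408
v 1.814 1.91 3.841
v 2.001 2.181 3.506
v 1.409 2.913 4.426
v 1.597 3.184 4.091
v 2.031 2.564 4.161
v 1.163 1.876 3.449
v 1.351 2.147 3.114
v 0.759 2.879 4.034
v 0.946 3.15 3.699
v 0.729 2.496 3.379
v 1.299 3.184 3.391
v 1.549 2.564 3.03
v 1.082 2.53 3.071
v 0.928 2.913 3.294
v 1.701 3.205 3.633
v 1.951 2.585 3.272
v 2.135 2.585 3.704
v 1.981 2.968 3.927
v 1.683 2.968 3.228
v 0.809 2.475 4.268
v 1.059 1.855 3.907
v 0.779 2.092 3.613
v 0.625 2.475 3.836
v 1.211 2.496 4.51
v 1.461 1.876 4.149
v 1.832 2.147 4.246
v 1.678 2.53 4.469
v 1.077 2.092 4.312
f 2 4 1
f 5 2 1
f 1 4 3
f 3 5 1
f 2 8 4
f 6 2 5
f 6 8 2
f 4 8 3
f 7 5 3
f 3 8 7
f 7 6 5
f 8 6 7
f 10 9 13
f 10 13 11
f 11 13 14
f 11 14 12
f 13 9 15
f 13 15 14
f 14 15 16
f 14 16 12
f 15 9 17
f 15 17 16
f 16 17 18
f 16 18 12
f 17 9 19
f 17 19 18
f 18 19 20
f 18 20 12
f 19 9 21
f 19 21 20
f 20 21 22
f 20 22 12
f 21 9 23
f 21 23 22
f 22 23 24
f 22 24 12
f 23 9 25
f 23 25 24
f 24 25 26
f 24 26 12
f 25 9 27
f 25 27 26
f 26 27 28
f 26 28 12
f 27 9 10
f 27 10 28
f 28 10 11
f 28 11 12
f 30 29 33
f 30 33 31
f 31 33 34
f 31 34 32
f 33 29 35
f 33 35 34
f 34 35 36
f 34 36 32
f 35 29 37
f 35 37 36
f 36 37 38
f 36 38 32
f 37 29 39
f 37 39 38
f 38 39 40
f 38 40 32
f 39 29 41
f 39 41 40
f 40 41 42
f 40 42 32
f 41 29 43
f 41 43 42
f 42 43 44
f 42 44 32
f 43 29 45
f 43 45 44
f 44 45 46
f 44 46 32
f 45 29 47
f 45 47 46
f 46 47 48
f 46 48 32
f 47 29 49
f 47 49 48
f 48 49 50
f 48 50 32
f 49 29 51
f 49 51 50
f 50 51 52
f 50 52 32
f 51 29 30
f 51 30 52
f 52 30 31
f 52 31 32
f 53 90 69
f 90 64 93
f 69 93 58
f 90 93 69
f 53 69 65
f 69 58 70
f 65 70 54
f 69 70 65
f 53 65 74
f 65 54 75
f 74 75 60
f 65 75 74
f 53 74 86
f 74 60 89
f 86 89 63
f 74 89 86
f 53 86 90
f 86 63 94
f 90 94 64
f 86 94 90
f 54 70 81
f 70 58 84
f 81 84 62
f 70 84 81
f 58 93 71
f 93 64 92
f 71 92 57
f 93 92 71
f 64 94 91
f 94 63 87
f 91 87 55
f 94 87 91
f 63 89 88
f 89 60 76
f 88 76 59
f 89 76 88
f 60 75 80
f 75 54 77
f 80 77 61
f 75 77 80
f 56 82 68
f 82 62 83
f 68 83 57
f 82 83 68
f 56 68 66
f 68 57 67
f 66 67 55
f 68 67 66
f 56 66 73
f 66 55 72
f 73 72 59
f 66 72 73
f 56 73 78
f 73 59 79
f 78 79 61
f 73 79 78
f 56 78 82
f 78 61 85
f 82 85 62
f 78 85 82
f 57 83 71
f 83 62 84
f 71 84 58
f 83 84 71
f 55 67 91
f 67 57 92
f 91 92 64
f 67 92 91
f 59 72 88
f 72 55 87
f 88 87 63
f 72 87 88
f 61 79 80
f 79 59 76
f 80 76 60
f 79 76 80
f 62 85 81
f 85 61 77
f 81 77 54
f 85 77 81



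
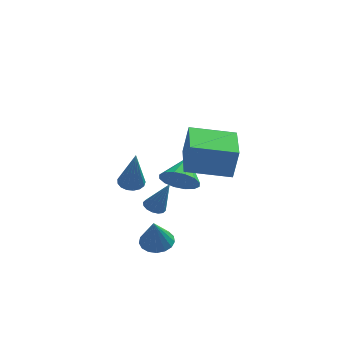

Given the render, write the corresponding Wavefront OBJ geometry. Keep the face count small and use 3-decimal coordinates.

v -0.284 -2.739 3.492
v -0.048 -2.684 4.861
v -0.529 -0.765 3.455
v -0.293 -0.71 4.824
v 1.613 -2.51 3.156
v 1.849 -2.455 4.525
v 1.368 -0.536 3.119
v 1.604 -0.481 4.488
v -1.486 -1.579 -1.431
v -0.831 -1.286 -1.294
v -1.554 -2.081 -0.029
v -1.056 -1.031 -1.213
v -1.379 -0.901 -1.183
v -1.727 -0.927 -1.209
v -2.019 -1.102 -1.286
v -2.189 -1.387 -1.397
v -2.198 -1.716 -1.515
v -2.044 -2.013 -1.613
v -1.761 -2.211 -1.67
v -1.416 -2.265 -1.672
v -1.087 -2.161 -1.619
v -0.849 -1.924 -1.523
v -0.757 -1.608 -1.405
v -1.031 2.898 -0.629
v -0.172 2.913 -0.958
v -0.769 4.142 0.109
v -0.43 3.156 -1.276
v -0.849 3.33 -1.421
v -1.317 3.388 -1.353
v -1.708 3.315 -1.092
v -1.918 3.13 -0.706
v -1.89 2.883 -0.3
v -1.632 2.64 0.018
v -1.213 2.466 0.163
v -0.745 2.408 0.095
v -0.354 2.481 -0.166
v -0.144 2.666 -0.552
v -1.718 -0.414 -0.136
v -1.253 -0.434 -0.344
v -1.082 -0.506 1.296
v -1.3 -0.177 -0.307
v -1.459 0.017 -0.224
v -1.687 0.095 -0.117
v -1.924 0.037 -0.016
v -2.106 -0.142 0.053
v -2.183 -0.393 0.072
v -2.136 -0.65 0.034
v -1.977 -0.844 -0.049
v -1.749 -0.922 -0.155
v -1.512 -0.865 -0.257
v -1.331 -0.686 -0.326
v -3.138 3.208 -1.03
v -2.54 3.32 -1.079
v -2.842 2.552 1.05
v -2.651 3.573 -0.984
v -2.873 3.742 -0.899
v -3.156 3.788 -0.844
v -3.435 3.702 -0.832
v -3.645 3.502 -0.865
v -3.74 3.235 -0.936
v -3.696 2.962 -1.028
v -3.524 2.744 -1.121
v -3.264 2.633 -1.193
v -2.975 2.654 -1.227
v -2.723 2.801 -1.217
v -2.566 3.042 -1.163
f 2 4 1
f 5 2 1
f 1 4 3
f 3 5 1
f 2 8 4
f 6 2 5
f 6 8 2
f 4 8 3
f 7 5 3
f 3 8 7
f 7 6 5
f 8 6 7
f 10 9 12
f 10 12 11
f 12 9 13
f 12 13 11
f 13 9 14
f 13 14 11
f 14 9 15
f 14 15 11
f 15 9 16
f 15 16 11
f 16 9 17
f 16 17 11
f 17 9 18
f 17 18 11
f 18 9 19
f 18 19 11
f 19 9 20
f 19 20 11
f 20 9 21
f 20 21 11
f 21 9 22
f 21 22 11
f 22 9 23
f 22 23 11
f 23 9 10
f 23 10 11
f 25 24 27
f 25 27 26
f 27 24 28
f 27 28 26
f 28 24 29
f 28 29 26
f 29 24 30
f 29 30 26
f 30 24 31
f 30 31 26
f 31 24 32
f 31 32 26
f 32 24 33
f 32 33 26
f 33 24 34
f 33 34 26
f 34 24 35
f 34 35 26
f 35 24 36
f 35 36 26
f 36 24 37
f 36 37 26
f 37 24 25
f 37 25 26
f 39 38 41
f 39 41 40
f 41 38 42
f 41 42 40
f 42 38 43
f 42 43 40
f 43 38 44
f 43 44 40
f 44 38 45
f 44 45 40
f 45 38 46
f 45 46 40
f 46 38 47
f 46 47 40
f 47 38 48
f 47 48 40
f 48 38 49
f 48 49 40
f 49 38 50
f 49 50 40
f 50 38 51
f 50 51 40
f 51 38 39
f 51 39 40
f 53 52 55
f 53 55 54
f 55 52 56
f 55 56 54
f 56 52 57
f 56 57 54
f 57 52 58
f 57 58 54
f 58 52 59
f 58 59 54
f 59 52 60
f 59 60 54
f 60 52 61
f 60 61 54
f 61 52 62
f 61 62 54
f 62 52 63
f 62 63 54
f 63 52 64
f 63 64 54
f 64 52 65
f 64 65 54
f 65 52 66
f 65 66 54
f 66 52 53
f 66 53 54



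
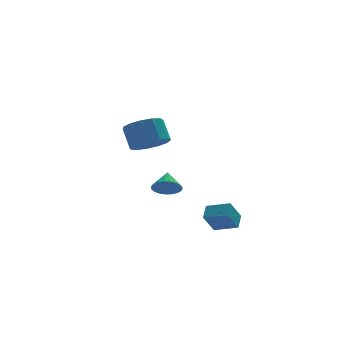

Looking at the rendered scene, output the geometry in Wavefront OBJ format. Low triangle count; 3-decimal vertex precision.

v 0.701 1.101 -1.089
v 1.251 0.717 -0.827
v 0.959 1.919 -0.431
v 1.379 0.861 -1.056
v 1.39 1.046 -1.291
v 1.281 1.241 -1.491
v 1.073 1.412 -1.621
v 0.8 1.529 -1.659
v 0.51 1.572 -1.599
v 0.253 1.534 -1.45
v 0.073 1.421 -1.239
v 0.002 1.252 -1.002
v 0.052 1.058 -0.78
v 0.214 0.871 -0.611
v 0.46 0.724 -0.525
v 0.748 0.642 -0.536
v 1.027 0.64 -0.643
v 2.115 -1.717 -2.779
v 1.514 -2.068 -1.814
v 2.432 -1.08 -2.351
v 1.831 -1.431 -1.386
v 3.029 -2.389 -2.454
v 2.428 -2.74 -1.489
v 3.346 -1.752 -2.026
v 2.745 -2.103 -1.061
v -1.071 -2.916 3.105
v -0.182 -2.974 3.29
v -0.339 -2.302 4.259
v -1.229 -2.244 4.075
v -0.242 -2.56 2.993
v -0.399 -1.888 3.963
v -0.564 -2.259 2.732
v -0.722 -1.587 3.702
v -1.048 -2.166 2.59
v -1.206 -1.495 3.559
v -1.539 -2.312 2.611
v -1.697 -1.64 3.581
v -1.882 -2.649 2.789
v -2.039 -1.978 3.759
v -1.967 -3.071 3.068
v -2.124 -2.4 4.037
v -1.768 -3.444 3.358
v -1.925 -2.772 4.328
v -1.348 -3.649 3.568
v -1.505 -2.977 4.538
v -0.84 -3.621 3.631
v -0.997 -2.949 4.601
v -0.405 -3.369 3.528
v -0.562 -2.698 4.497
f 2 1 4
f 2 4 3
f 4 1 5
f 4 5 3
f 5 1 6
f 5 6 3
f 6 1 7
f 6 7 3
f 7 1 8
f 7 8 3
f 8 1 9
f 8 9 3
f 9 1 10
f 9 10 3
f 10 1 11
f 10 11 3
f 11 1 12
f 11 12 3
f 12 1 13
f 12 13 3
f 13 1 14
f 13 14 3
f 14 1 15
f 14 15 3
f 15 1 16
f 15 16 3
f 16 1 17
f 16 17 3
f 17 1 2
f 17 2 3
f 19 21 18
f 22 19 18
f 18 21 20
f 20 22 18
f 19 25 21
f 23 19 22
f 23 25 19
f 21 25 20
f 24 22 20
f 20 25 24
f 24 23 22
f 25 23 24
f 27 26 30
f 27 30 28
f 28 30 31
f 28 31 29
f 30 26 32
f 30 32 31
f 31 32 33
f 31 33 29
f 32 26 34
f 32 34 33
f 33 34 35
f 33 35 29
f 34 26 36
f 34 36 35
f 35 36 37
f 35 37 29
f 36 26 38
f 36 38 37
f 37 38 39
f 37 39 29
f 38 26 40
f 38 40 39
f 39 40 41
f 39 41 29
f 40 26 42
f 40 42 41
f 41 42 43
f 41 43 29
f 42 26 44
f 42 44 43
f 43 44 45
f 43 45 29
f 44 26 46
f 44 46 45
f 45 46 47
f 45 47 29
f 46 26 48
f 46 48 47
f 47 48 49
f 47 49 29
f 48 26 27
f 48 27 49
f 49 27 28
f 49 28 29



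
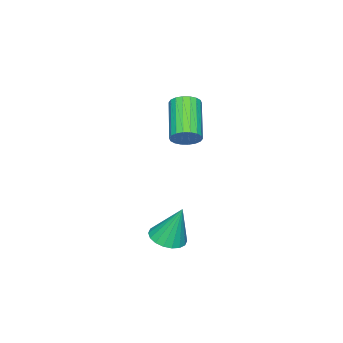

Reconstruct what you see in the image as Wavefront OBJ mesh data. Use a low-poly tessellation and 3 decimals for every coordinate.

v -2.375 -2.757 1.675
v -2.009 -2.656 2.24
v -3.48 -3.641 3.369
v -3.845 -3.743 2.805
v -2.184 -2.409 2.227
v -3.655 -3.395 3.357
v -2.397 -2.231 2.106
v -3.867 -3.217 3.235
v -2.605 -2.158 1.899
v -4.075 -3.143 3.028
v -2.768 -2.203 1.648
v -4.238 -3.188 2.777
v -2.852 -2.358 1.402
v -4.323 -3.343 2.531
v -2.843 -2.592 1.21
v -4.313 -3.578 2.34
v -2.74 -2.859 1.111
v -4.211 -3.844 2.24
v -2.565 -3.105 1.123
v -4.036 -4.091 2.253
v -2.353 -3.283 1.245
v -3.823 -4.269 2.374
v -2.145 -3.357 1.452
v -3.615 -4.342 2.581
v -1.982 -3.312 1.703
v -3.452 -4.297 2.832
v -1.897 -3.157 1.949
v -3.368 -4.142 3.078
v -1.907 -2.922 2.14
v -3.377 -3.908 3.27
v 1.573 -1.061 -1.442
v 2.358 -1.115 -1.365
v 1.447 -0.459 0.282
v 2.313 -0.787 -1.483
v 2.122 -0.513 -1.593
v 1.822 -0.347 -1.673
v 1.473 -0.323 -1.707
v 1.144 -0.445 -1.688
v 0.9 -0.689 -1.621
v 0.789 -1.007 -1.518
v 0.833 -1.335 -1.401
v 1.025 -1.609 -1.291
v 1.324 -1.774 -1.211
v 1.674 -1.798 -1.177
v 2.003 -1.676 -1.196
v 2.247 -1.432 -1.263
f 2 1 5
f 2 5 3
f 3 5 6
f 3 6 4
f 5 1 7
f 5 7 6
f 6 7 8
f 6 8 4
f 7 1 9
f 7 9 8
f 8 9 10
f 8 10 4
f 9 1 11
f 9 11 10
f 10 11 12
f 10 12 4
f 11 1 13
f 11 13 12
f 12 13 14
f 12 14 4
f 13 1 15
f 13 15 14
f 14 15 16
f 14 16 4
f 15 1 17
f 15 17 16
f 16 17 18
f 16 18 4
f 17 1 19
f 17 19 18
f 18 19 20
f 18 20 4
f 19 1 21
f 19 21 20
f 20 21 22
f 20 22 4
f 21 1 23
f 21 23 22
f 22 23 24
f 22 24 4
f 23 1 25
f 23 25 24
f 24 25 26
f 24 26 4
f 25 1 27
f 25 27 26
f 26 27 28
f 26 28 4
f 27 1 29
f 27 29 28
f 28 29 30
f 28 30 4
f 29 1 2
f 29 2 30
f 30 2 3
f 30 3 4
f 32 31 34
f 32 34 33
f 34 31 35
f 34 35 33
f 35 31 36
f 35 36 33
f 36 31 37
f 36 37 33
f 37 31 38
f 37 38 33
f 38 31 39
f 38 39 33
f 39 31 40
f 39 40 33
f 40 31 41
f 40 41 33
f 41 31 42
f 41 42 33
f 42 31 43
f 42 43 33
f 43 31 44
f 43 44 33
f 44 31 45
f 44 45 33
f 45 31 46
f 45 46 33
f 46 31 32
f 46 32 33



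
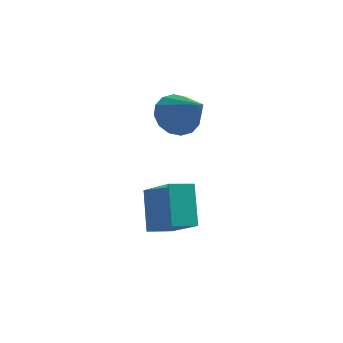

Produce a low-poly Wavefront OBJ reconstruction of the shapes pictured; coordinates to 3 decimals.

v -4.427 0.101 -0.672
v -3.474 -0.844 0.321
v -4.719 1.009 0.473
v -3.767 0.064 1.466
v -3.773 0.556 -0.866
v -2.821 -0.389 0.127
v -4.066 1.464 0.279
v -3.113 0.519 1.272
v -4.002 2.359 2.987
v -3.524 2.184 2.396
v -3.078 1.561 3.973
v -3.383 2.531 2.545
v -3.407 2.833 2.813
v -3.592 3.007 3.127
v -3.886 3.008 3.403
v -4.211 2.836 3.568
v -4.481 2.535 3.578
v -4.622 2.187 3.428
v -4.597 1.886 3.161
v -4.413 1.711 2.847
v -4.119 1.71 2.571
v -3.793 1.883 2.406
f 2 4 1
f 5 2 1
f 1 4 3
f 3 5 1
f 2 8 4
f 6 2 5
f 6 8 2
f 4 8 3
f 7 5 3
f 3 8 7
f 7 6 5
f 8 6 7
f 10 9 12
f 10 12 11
f 12 9 13
f 12 13 11
f 13 9 14
f 13 14 11
f 14 9 15
f 14 15 11
f 15 9 16
f 15 16 11
f 16 9 17
f 16 17 11
f 17 9 18
f 17 18 11
f 18 9 19
f 18 19 11
f 19 9 20
f 19 20 11
f 20 9 21
f 20 21 11
f 21 9 22
f 21 22 11
f 22 9 10
f 22 10 11



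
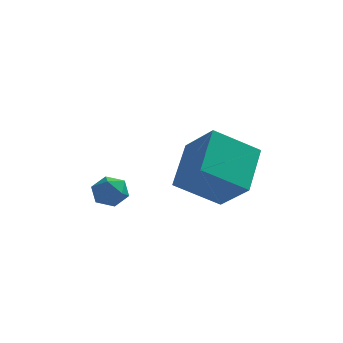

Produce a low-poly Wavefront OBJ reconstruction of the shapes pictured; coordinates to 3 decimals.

v -1.131 -3.03 0.804
v -0.25 -3.844 1.832
v -0.864 -1.506 1.781
v 0.017 -2.32 2.81
v 0.283 -2.68 -0.13
v 1.164 -3.494 0.899
v 0.55 -1.156 0.848
v 1.431 -1.97 1.876
v -3.185 -2.48 0.815
v -2.817 -2.262 0.352
v -3.203 -3.398 0.368
v -2.835 -3.18 -0.095
v -2.601 -3.251 0.487
v -2.59 -2.684 0.763
v -3.43 -2.976 -0.043
v -3.419 -2.409 0.233
v -2.968 -2.569 -0.178
v -2.456 -2.738 0.149
v -3.564 -2.922 0.571
v -3.052 -3.091 0.898
f 2 4 1
f 5 2 1
f 1 4 3
f 3 5 1
f 2 8 4
f 6 2 5
f 6 8 2
f 4 8 3
f 7 5 3
f 3 8 7
f 7 6 5
f 8 6 7
f 9 20 14
f 9 14 10
f 9 10 16
f 9 16 19
f 9 19 20
f 10 14 18
f 14 20 13
f 20 19 11
f 19 16 15
f 16 10 17
f 12 18 13
f 12 13 11
f 12 11 15
f 12 15 17
f 12 17 18
f 13 18 14
f 11 13 20
f 15 11 19
f 17 15 16
f 18 17 10



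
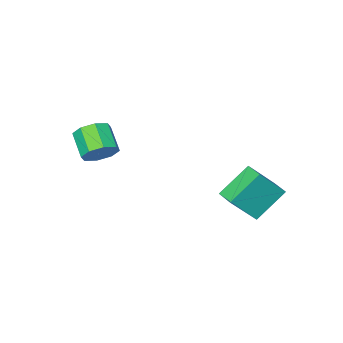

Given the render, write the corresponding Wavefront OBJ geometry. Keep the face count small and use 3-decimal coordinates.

v -4.476 3.102 -0.745
v -3.316 2.75 0.692
v -4.295 4.011 -0.669
v -3.135 3.659 0.768
v -3.065 2.921 -1.928
v -1.905 2.569 -0.491
v -2.884 3.83 -1.852
v -1.724 3.478 -0.415
v 1.642 -0.736 1.737
v 2.43 -0.996 1.752
v 2.066 -2.063 2.457
v 1.278 -1.804 2.443
v 2.289 -0.622 2.245
v 1.925 -1.689 2.95
v 1.768 -0.315 2.441
v 1.404 -1.382 3.146
v 1.174 -0.255 2.225
v 0.81 -1.322 2.93
v 0.854 -0.477 1.723
v 0.49 -1.544 2.428
v 0.995 -0.851 1.23
v 0.631 -1.918 1.935
v 1.516 -1.158 1.034
v 1.152 -2.225 1.739
v 2.11 -1.218 1.25
v 1.746 -2.285 1.955
f 2 4 1
f 5 2 1
f 1 4 3
f 3 5 1
f 2 8 4
f 6 2 5
f 6 8 2
f 4 8 3
f 7 5 3
f 3 8 7
f 7 6 5
f 8 6 7
f 10 9 13
f 10 13 11
f 11 13 14
f 11 14 12
f 13 9 15
f 13 15 14
f 14 15 16
f 14 16 12
f 15 9 17
f 15 17 16
f 16 17 18
f 16 18 12
f 17 9 19
f 17 19 18
f 18 19 20
f 18 20 12
f 19 9 21
f 19 21 20
f 20 21 22
f 20 22 12
f 21 9 23
f 21 23 22
f 22 23 24
f 22 24 12
f 23 9 25
f 23 25 24
f 24 25 26
f 24 26 12
f 25 9 10
f 25 10 26
f 26 10 11
f 26 11 12



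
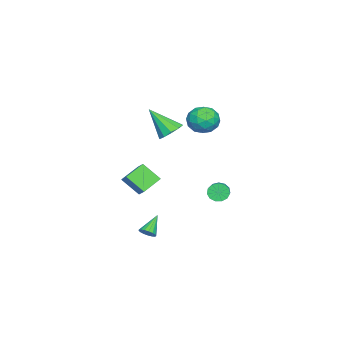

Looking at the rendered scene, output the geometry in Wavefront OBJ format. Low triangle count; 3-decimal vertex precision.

v 2.43 -2.727 -4.323
v 2.789 -2.762 -3.907
v 1.33 -2.513 -3.357
v 2.786 -2.506 -3.967
v 2.702 -2.3 -4.108
v 2.556 -2.192 -4.299
v 2.381 -2.207 -4.495
v 2.217 -2.341 -4.652
v 2.102 -2.563 -4.733
v 2.062 -2.823 -4.721
v 2.107 -3.061 -4.617
v 2.226 -3.222 -4.446
v 2.391 -3.27 -4.247
v 2.565 -3.194 -4.066
v 2.709 -3.01 -3.943
v -0.125 -2.214 2.826
v 0.231 -1.61 3.358
v -0.175 -3.586 4.414
v -0.31 -1.56 3.385
v -0.78 -1.759 3.198
v -1 -2.132 2.869
v -0.886 -2.536 2.523
v -0.481 -2.817 2.293
v 0.06 -2.867 2.267
v 0.53 -2.668 2.454
v 0.75 -2.295 2.783
v 0.636 -1.891 3.128
v 0.977 -4.877 -1.007
v -0.173 -4.291 -0.393
v 0.993 -3.777 -2.027
v -0.157 -3.191 -1.413
v 1.577 -4.329 -0.407
v 0.427 -3.743 0.207
v 1.593 -3.229 -1.427
v 0.443 -2.643 -0.813
v -0.845 0.514 3.828
v -0.01 0.412 4.442
v -0.79 -1.132 3.478
v 0.045 -1.234 4.092
v -0.885 -1.025 4.509
v -0.919 -0.008 4.726
v 0.119 -0.712 3.194
v 0.085 0.305 3.411
v 0.586 -0.346 4.05
v -0.035 -0.54 4.863
v -0.765 -0.18 3.057
v -1.386 -0.374 3.87
v -0.432 0.608 4.166
v -0.368 -1.328 3.754
v -0.914 -1.205 4
v -0.424 -1.265 4.36
v -0.967 0.361 4.333
v -0.476 0.301 4.693
v -0.99 -0.544 4.733
v -0.324 -1.021 3.227
v 0.167 -1.081 3.587
v -0.376 0.545 3.56
v 0.114 0.485 3.92
v 0.19 -0.176 3.187
v 0.409 0.102 4.296
v 0.441 -0.866 4.09
v 0.485 -0.559 3.563
v 0.465 0.039 3.69
v 0.044 -0.012 4.774
v 0.076 -0.98 4.568
v -0.471 -0.857 4.813
v -0.491 -0.258 4.941
v 0.394 -0.457 4.543
v -0.876 0.26 3.352
v -0.844 -0.708 3.146
v -0.309 -0.462 2.979
v -0.329 0.137 3.107
v -1.241 0.146 3.83
v -1.209 -0.822 3.624
v -1.265 -0.759 4.23
v -1.285 -0.161 4.357
v -1.194 -0.263 3.377
v -2.387 -0.038 -2.753
v -2.194 0.241 -3.33
v -0.38 0.818 -2.444
v -0.573 0.538 -1.867
v -2.374 0.511 -3.137
v -0.56 1.087 -2.251
v -2.558 0.606 -2.821
v -0.744 1.182 -1.935
v -2.688 0.497 -2.484
v -0.874 1.073 -1.598
v -2.723 0.217 -2.232
v -0.908 0.794 -1.346
v -2.651 -0.143 -2.146
v -0.836 0.434 -1.26
v -2.495 -0.47 -2.252
v -0.68 0.107 -1.366
v -2.305 -0.66 -2.517
v -0.49 -0.083 -1.631
v -2.141 -0.653 -2.857
v -0.327 -0.076 -1.971
v -2.056 -0.45 -3.164
v -0.241 0.126 -2.278
v -2.075 -0.117 -3.341
v -0.261 0.46 -2.455
f 2 1 4
f 2 4 3
f 4 1 5
f 4 5 3
f 5 1 6
f 5 6 3
f 6 1 7
f 6 7 3
f 7 1 8
f 7 8 3
f 8 1 9
f 8 9 3
f 9 1 10
f 9 10 3
f 10 1 11
f 10 11 3
f 11 1 12
f 11 12 3
f 12 1 13
f 12 13 3
f 13 1 14
f 13 14 3
f 14 1 15
f 14 15 3
f 15 1 2
f 15 2 3
f 17 16 19
f 17 19 18
f 19 16 20
f 19 20 18
f 20 16 21
f 20 21 18
f 21 16 22
f 21 22 18
f 22 16 23
f 22 23 18
f 23 16 24
f 23 24 18
f 24 16 25
f 24 25 18
f 25 16 26
f 25 26 18
f 26 16 27
f 26 27 18
f 27 16 17
f 27 17 18
f 29 31 28
f 32 29 28
f 28 31 30
f 30 32 28
f 29 35 31
f 33 29 32
f 33 35 29
f 31 35 30
f 34 32 30
f 30 35 34
f 34 33 32
f 35 33 34
f 36 73 52
f 73 47 76
f 52 76 41
f 73 76 52
f 36 52 48
f 52 41 53
f 48 53 37
f 52 53 48
f 36 48 57
f 48 37 58
f 57 58 43
f 48 58 57
f 36 57 69
f 57 43 72
f 69 72 46
f 57 72 69
f 36 69 73
f 69 46 77
f 73 77 47
f 69 77 73
f 37 53 64
f 53 41 67
f 64 67 45
f 53 67 64
f 41 76 54
f 76 47 75
f 54 75 40
f 76 75 54
f 47 77 74
f 77 46 70
f 74 70 38
f 77 70 74
f 46 72 71
f 72 43 59
f 71 59 42
f 72 59 71
f 43 58 63
f 58 37 60
f 63 60 44
f 58 60 63
f 39 65 51
f 65 45 66
f 51 66 40
f 65 66 51
f 39 51 49
f 51 40 50
f 49 50 38
f 51 50 49
f 39 49 56
f 49 38 55
f 56 55 42
f 49 55 56
f 39 56 61
f 56 42 62
f 61 62 44
f 56 62 61
f 39 61 65
f 61 44 68
f 65 68 45
f 61 68 65
f 40 66 54
f 66 45 67
f 54 67 41
f 66 67 54
f 38 50 74
f 50 40 75
f 74 75 47
f 50 75 74
f 42 55 71
f 55 38 70
f 71 70 46
f 55 70 71
f 44 62 63
f 62 42 59
f 63 59 43
f 62 59 63
f 45 68 64
f 68 44 60
f 64 60 37
f 68 60 64
f 79 78 82
f 79 82 80
f 80 82 83
f 80 83 81
f 82 78 84
f 82 84 83
f 83 84 85
f 83 85 81
f 84 78 86
f 84 86 85
f 85 86 87
f 85 87 81
f 86 78 88
f 86 88 87
f 87 88 89
f 87 89 81
f 88 78 90
f 88 90 89
f 89 90 91
f 89 91 81
f 90 78 92
f 90 92 91
f 91 92 93
f 91 93 81
f 92 78 94
f 92 94 93
f 93 94 95
f 93 95 81
f 94 78 96
f 94 96 95
f 95 96 97
f 95 97 81
f 96 78 98
f 96 98 97
f 97 98 99
f 97 99 81
f 98 78 100
f 98 100 99
f 99 100 101
f 99 101 81
f 100 78 79
f 100 79 101
f 101 79 80
f 101 80 81



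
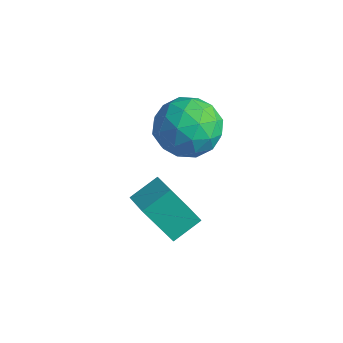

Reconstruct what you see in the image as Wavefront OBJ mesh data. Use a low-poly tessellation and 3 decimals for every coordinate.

v 1.377 0.679 -1.207
v 0.732 0.09 0.157
v 1.517 1.59 -0.748
v 0.872 1.001 0.616
v 2.248 0.399 -0.916
v 1.603 -0.19 0.448
v 2.388 1.31 -0.457
v 1.743 0.721 0.907
v 0.303 2.47 2.133
v 1.284 2.576 1.742
v 0.876 1.304 3.258
v 1.857 1.41 2.867
v 1.416 2.205 3.415
v 1.062 2.926 2.72
v 1.098 0.954 2.28
v 0.744 1.675 1.585
v 1.776 1.639 1.833
v 1.972 2.412 2.534
v 0.188 1.468 2.466
v 0.384 2.241 3.167
v 0.743 2.625 1.839
v 1.417 1.255 3.161
v 1.157 1.722 3.483
v 1.734 1.784 3.253
v 0.612 2.831 2.414
v 1.189 2.893 2.184
v 1.267 2.675 3.167
v 0.971 0.987 2.816
v 1.548 1.049 2.586
v 0.426 2.096 1.747
v 1.003 2.158 1.517
v 0.893 1.205 1.833
v 1.609 2.137 1.663
v 1.946 1.451 2.324
v 1.5 1.184 1.979
v 1.292 1.607 1.57
v 1.725 2.591 2.075
v 2.061 1.906 2.736
v 1.802 2.373 3.058
v 1.594 2.797 2.649
v 2.014 2.04 2.128
v 0.099 1.974 2.264
v 0.435 1.289 2.925
v 0.566 1.083 2.351
v 0.358 1.507 1.942
v 0.214 2.429 2.676
v 0.551 1.743 3.337
v 0.868 2.273 3.43
v 0.66 2.696 3.021
v 0.146 1.84 2.872
f 2 4 1
f 5 2 1
f 1 4 3
f 3 5 1
f 2 8 4
f 6 2 5
f 6 8 2
f 4 8 3
f 7 5 3
f 3 8 7
f 7 6 5
f 8 6 7
f 9 46 25
f 46 20 49
f 25 49 14
f 46 49 25
f 9 25 21
f 25 14 26
f 21 26 10
f 25 26 21
f 9 21 30
f 21 10 31
f 30 31 16
f 21 31 30
f 9 30 42
f 30 16 45
f 42 45 19
f 30 45 42
f 9 42 46
f 42 19 50
f 46 50 20
f 42 50 46
f 10 26 37
f 26 14 40
f 37 40 18
f 26 40 37
f 14 49 27
f 49 20 48
f 27 48 13
f 49 48 27
f 20 50 47
f 50 19 43
f 47 43 11
f 50 43 47
f 19 45 44
f 45 16 32
f 44 32 15
f 45 32 44
f 16 31 36
f 31 10 33
f 36 33 17
f 31 33 36
f 12 38 24
f 38 18 39
f 24 39 13
f 38 39 24
f 12 24 22
f 24 13 23
f 22 23 11
f 24 23 22
f 12 22 29
f 22 11 28
f 29 28 15
f 22 28 29
f 12 29 34
f 29 15 35
f 34 35 17
f 29 35 34
f 12 34 38
f 34 17 41
f 38 41 18
f 34 41 38
f 13 39 27
f 39 18 40
f 27 40 14
f 39 40 27
f 11 23 47
f 23 13 48
f 47 48 20
f 23 48 47
f 15 28 44
f 28 11 43
f 44 43 19
f 28 43 44
f 17 35 36
f 35 15 32
f 36 32 16
f 35 32 36
f 18 41 37
f 41 17 33
f 37 33 10
f 41 33 37



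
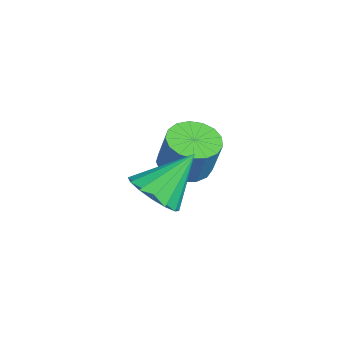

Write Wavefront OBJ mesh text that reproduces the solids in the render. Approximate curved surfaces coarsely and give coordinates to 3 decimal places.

v -1.355 -2.059 -4.068
v -0.779 -1.562 -4.346
v -0.309 -1.404 -3.09
v -0.885 -1.901 -2.812
v -1.075 -1.325 -4.265
v -0.605 -1.167 -3.009
v -1.435 -1.256 -4.139
v -0.965 -1.098 -2.883
v -1.777 -1.371 -3.997
v -1.307 -1.213 -2.741
v -2.022 -1.644 -3.871
v -1.552 -1.486 -2.615
v -2.114 -2.012 -3.79
v -1.645 -1.854 -2.534
v -2.032 -2.39 -3.773
v -1.563 -2.232 -2.517
v -1.795 -2.693 -3.824
v -1.326 -2.535 -2.568
v -1.458 -2.85 -3.93
v -0.988 -2.693 -2.674
v -1.096 -2.827 -4.068
v -0.627 -2.669 -2.812
v -0.794 -2.627 -4.206
v -0.325 -2.469 -2.95
v -0.62 -2.297 -4.313
v -0.151 -2.139 -3.057
v -0.615 -1.913 -4.363
v -0.145 -1.755 -3.107
v 1.551 -3.635 -3.101
v 2 -4.119 -2.55
v 1.309 -2.465 -1.879
v 2.301 -3.854 -2.744
v 2.402 -3.531 -3.033
v 2.274 -3.236 -3.341
v 1.952 -3.048 -3.584
v 1.523 -3.017 -3.699
v 1.101 -3.152 -3.653
v 0.8 -3.416 -3.459
v 0.7 -3.739 -3.17
v 0.828 -4.034 -2.862
v 1.149 -4.223 -2.619
v 1.578 -4.254 -2.504
f 2 1 5
f 2 5 3
f 3 5 6
f 3 6 4
f 5 1 7
f 5 7 6
f 6 7 8
f 6 8 4
f 7 1 9
f 7 9 8
f 8 9 10
f 8 10 4
f 9 1 11
f 9 11 10
f 10 11 12
f 10 12 4
f 11 1 13
f 11 13 12
f 12 13 14
f 12 14 4
f 13 1 15
f 13 15 14
f 14 15 16
f 14 16 4
f 15 1 17
f 15 17 16
f 16 17 18
f 16 18 4
f 17 1 19
f 17 19 18
f 18 19 20
f 18 20 4
f 19 1 21
f 19 21 20
f 20 21 22
f 20 22 4
f 21 1 23
f 21 23 22
f 22 23 24
f 22 24 4
f 23 1 25
f 23 25 24
f 24 25 26
f 24 26 4
f 25 1 27
f 25 27 26
f 26 27 28
f 26 28 4
f 27 1 2
f 27 2 28
f 28 2 3
f 28 3 4
f 30 29 32
f 30 32 31
f 32 29 33
f 32 33 31
f 33 29 34
f 33 34 31
f 34 29 35
f 34 35 31
f 35 29 36
f 35 36 31
f 36 29 37
f 36 37 31
f 37 29 38
f 37 38 31
f 38 29 39
f 38 39 31
f 39 29 40
f 39 40 31
f 40 29 41
f 40 41 31
f 41 29 42
f 41 42 31
f 42 29 30
f 42 30 31



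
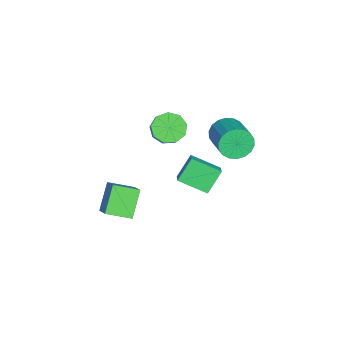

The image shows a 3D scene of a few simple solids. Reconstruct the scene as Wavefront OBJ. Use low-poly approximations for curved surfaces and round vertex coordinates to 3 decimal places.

v -2.006 1.482 -1.975
v -2.226 -0.139 -1.2
v -1.221 1.598 -1.51
v -1.441 -0.023 -0.734
v -1.199 0.803 -3.166
v -1.419 -0.818 -2.39
v -0.414 0.919 -2.7
v -0.634 -0.702 -1.925
v -1.536 1.789 1.616
v -1.086 1.444 0.818
v 0.607 2.066 1.505
v 0.156 2.411 2.304
v -1.189 1.852 0.702
v 0.504 2.474 1.389
v -1.361 2.247 0.768
v 0.332 2.869 1.455
v -1.567 2.552 1.002
v 0.126 3.174 1.689
v -1.768 2.705 1.358
v -0.075 3.327 2.045
v -1.923 2.677 1.764
v -0.23 3.299 2.451
v -2.001 2.473 2.142
v -0.308 3.095 2.829
v -1.987 2.134 2.415
v -0.294 2.756 3.102
v -1.884 1.726 2.531
v -0.191 2.348 3.218
v -1.712 1.331 2.465
v -0.019 1.953 3.152
v -1.506 1.026 2.231
v 0.187 1.648 2.918
v -1.305 0.873 1.875
v 0.388 1.495 2.562
v -1.15 0.901 1.469
v 0.543 1.523 2.156
v -1.072 1.105 1.091
v 0.621 1.727 1.778
v -1.472 -1.308 1.748
v -1.005 -2.064 1.413
v 0.219 -1.868 2.676
v -0.248 -1.112 3.012
v -0.791 -1.524 1.122
v 0.433 -1.327 2.385
v -0.896 -0.882 1.124
v 0.328 -0.686 2.388
v -1.271 -0.44 1.419
v -0.047 -0.244 2.682
v -1.739 -0.404 1.867
v -0.515 -0.208 3.13
v -2.083 -0.791 2.26
v -0.859 -0.595 3.523
v -2.141 -1.42 2.414
v -0.917 -1.224 3.677
v -1.886 -1.996 2.256
v -0.661 -1.8 3.519
v -1.437 -2.251 1.861
v -0.213 -2.055 3.124
v -0.346 -4.907 -4.721
v -1.593 -4.607 -3.402
v -0.493 -3.468 -5.188
v -1.74 -3.168 -3.869
v 0.9 -4.432 -3.651
v -0.347 -4.132 -2.332
v 0.753 -2.993 -4.118
v -0.494 -2.693 -2.799
f 2 4 1
f 5 2 1
f 1 4 3
f 3 5 1
f 2 8 4
f 6 2 5
f 6 8 2
f 4 8 3
f 7 5 3
f 3 8 7
f 7 6 5
f 8 6 7
f 10 9 13
f 10 13 11
f 11 13 14
f 11 14 12
f 13 9 15
f 13 15 14
f 14 15 16
f 14 16 12
f 15 9 17
f 15 17 16
f 16 17 18
f 16 18 12
f 17 9 19
f 17 19 18
f 18 19 20
f 18 20 12
f 19 9 21
f 19 21 20
f 20 21 22
f 20 22 12
f 21 9 23
f 21 23 22
f 22 23 24
f 22 24 12
f 23 9 25
f 23 25 24
f 24 25 26
f 24 26 12
f 25 9 27
f 25 27 26
f 26 27 28
f 26 28 12
f 27 9 29
f 27 29 28
f 28 29 30
f 28 30 12
f 29 9 31
f 29 31 30
f 30 31 32
f 30 32 12
f 31 9 33
f 31 33 32
f 32 33 34
f 32 34 12
f 33 9 35
f 33 35 34
f 34 35 36
f 34 36 12
f 35 9 37
f 35 37 36
f 36 37 38
f 36 38 12
f 37 9 10
f 37 10 38
f 38 10 11
f 38 11 12
f 40 39 43
f 40 43 41
f 41 43 44
f 41 44 42
f 43 39 45
f 43 45 44
f 44 45 46
f 44 46 42
f 45 39 47
f 45 47 46
f 46 47 48
f 46 48 42
f 47 39 49
f 47 49 48
f 48 49 50
f 48 50 42
f 49 39 51
f 49 51 50
f 50 51 52
f 50 52 42
f 51 39 53
f 51 53 52
f 52 53 54
f 52 54 42
f 53 39 55
f 53 55 54
f 54 55 56
f 54 56 42
f 55 39 57
f 55 57 56
f 56 57 58
f 56 58 42
f 57 39 40
f 57 40 58
f 58 40 41
f 58 41 42
f 60 62 59
f 63 60 59
f 59 62 61
f 61 63 59
f 60 66 62
f 64 60 63
f 64 66 60
f 62 66 61
f 65 63 61
f 61 66 65
f 65 64 63
f 66 64 65

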